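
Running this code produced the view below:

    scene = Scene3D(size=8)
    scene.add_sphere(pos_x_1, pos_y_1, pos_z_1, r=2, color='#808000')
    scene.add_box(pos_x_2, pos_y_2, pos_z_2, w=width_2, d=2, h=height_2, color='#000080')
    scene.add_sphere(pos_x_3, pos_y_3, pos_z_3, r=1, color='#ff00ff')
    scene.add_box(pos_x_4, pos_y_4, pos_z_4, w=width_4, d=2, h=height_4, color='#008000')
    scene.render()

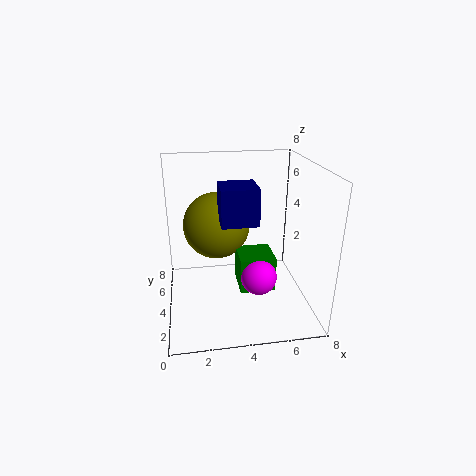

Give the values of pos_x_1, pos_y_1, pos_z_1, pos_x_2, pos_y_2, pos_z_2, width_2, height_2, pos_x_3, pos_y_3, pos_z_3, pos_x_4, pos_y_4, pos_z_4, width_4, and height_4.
pos_x_1 = 3; pos_y_1 = 6; pos_z_1 = 4; pos_x_2 = 3; pos_y_2 = 3; pos_z_2 = 5; width_2 = 2; height_2 = 2; pos_x_3 = 5; pos_y_3 = 3; pos_z_3 = 2; pos_x_4 = 4; pos_y_4 = 3; pos_z_4 = 1; width_4 = 2; height_4 = 2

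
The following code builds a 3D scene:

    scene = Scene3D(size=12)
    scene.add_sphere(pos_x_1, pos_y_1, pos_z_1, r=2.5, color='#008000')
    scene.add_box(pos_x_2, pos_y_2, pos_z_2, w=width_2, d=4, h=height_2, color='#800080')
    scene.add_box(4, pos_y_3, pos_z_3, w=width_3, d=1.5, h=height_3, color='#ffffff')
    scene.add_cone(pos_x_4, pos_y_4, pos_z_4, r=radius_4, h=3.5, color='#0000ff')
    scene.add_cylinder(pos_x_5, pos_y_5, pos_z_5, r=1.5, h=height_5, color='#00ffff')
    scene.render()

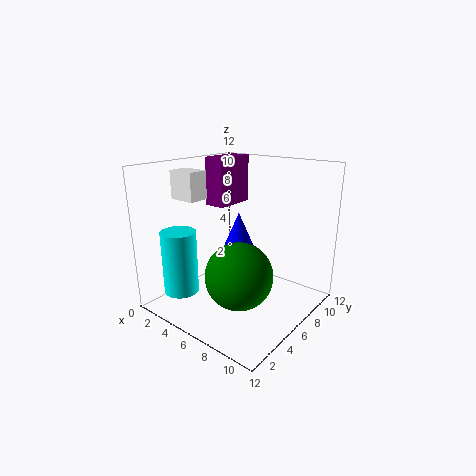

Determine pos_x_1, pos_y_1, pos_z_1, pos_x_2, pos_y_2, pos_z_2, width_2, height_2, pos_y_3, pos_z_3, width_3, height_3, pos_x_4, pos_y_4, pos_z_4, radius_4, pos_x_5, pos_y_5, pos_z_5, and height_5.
pos_x_1 = 8.5
pos_y_1 = 3
pos_z_1 = 4.5
pos_x_2 = 0.5
pos_y_2 = 8
pos_z_2 = 7.5
width_2 = 2
height_2 = 4.5
pos_y_3 = 1
pos_z_3 = 10
width_3 = 2
height_3 = 2
pos_x_4 = 2.5
pos_y_4 = 10.5
pos_z_4 = 3
radius_4 = 1.5
pos_x_5 = 2
pos_y_5 = 3
pos_z_5 = 1
height_5 = 5.5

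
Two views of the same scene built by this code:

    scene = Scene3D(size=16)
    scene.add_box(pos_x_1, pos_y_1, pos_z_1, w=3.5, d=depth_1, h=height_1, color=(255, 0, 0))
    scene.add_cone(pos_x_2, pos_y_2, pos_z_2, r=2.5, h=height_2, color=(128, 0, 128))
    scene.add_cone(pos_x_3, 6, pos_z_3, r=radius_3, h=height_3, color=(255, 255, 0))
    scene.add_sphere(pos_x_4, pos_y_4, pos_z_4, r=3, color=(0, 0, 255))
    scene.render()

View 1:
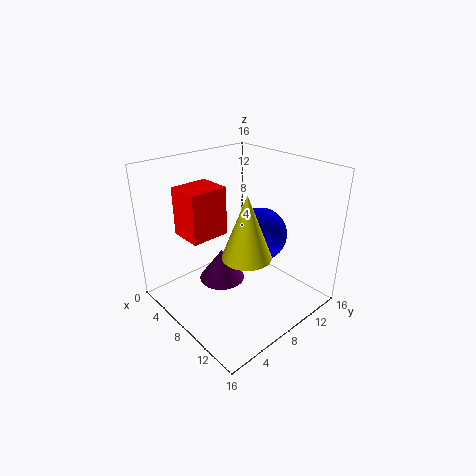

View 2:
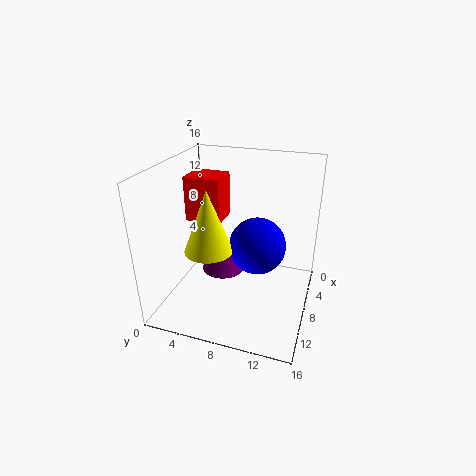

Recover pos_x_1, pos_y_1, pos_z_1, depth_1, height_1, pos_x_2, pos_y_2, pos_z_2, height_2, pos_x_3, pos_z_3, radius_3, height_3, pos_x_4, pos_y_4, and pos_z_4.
pos_x_1 = 5
pos_y_1 = 2
pos_z_1 = 9.5
depth_1 = 4
height_1 = 5
pos_x_2 = 7.5
pos_y_2 = 6
pos_z_2 = 3.5
height_2 = 3.5
pos_x_3 = 11.5
pos_z_3 = 8
radius_3 = 2.5
height_3 = 6.5
pos_x_4 = 9
pos_y_4 = 10.5
pos_z_4 = 8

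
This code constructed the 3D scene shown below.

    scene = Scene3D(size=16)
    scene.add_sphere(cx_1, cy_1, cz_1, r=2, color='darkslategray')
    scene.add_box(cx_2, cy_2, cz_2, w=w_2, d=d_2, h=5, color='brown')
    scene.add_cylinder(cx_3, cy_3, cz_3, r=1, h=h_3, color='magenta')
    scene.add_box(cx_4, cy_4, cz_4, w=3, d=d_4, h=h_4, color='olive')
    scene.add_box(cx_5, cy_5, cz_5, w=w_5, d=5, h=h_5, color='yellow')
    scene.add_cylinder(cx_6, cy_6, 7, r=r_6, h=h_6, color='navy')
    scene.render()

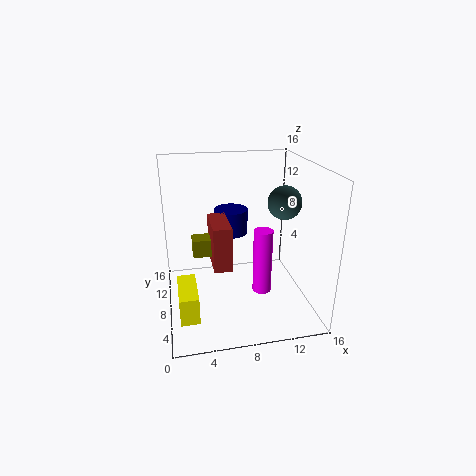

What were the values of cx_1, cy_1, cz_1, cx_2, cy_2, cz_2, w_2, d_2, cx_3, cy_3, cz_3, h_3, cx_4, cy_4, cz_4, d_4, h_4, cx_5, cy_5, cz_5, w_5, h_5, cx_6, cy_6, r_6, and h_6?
cx_1 = 14; cy_1 = 10; cz_1 = 11; cx_2 = 5; cy_2 = 6; cz_2 = 5; w_2 = 2; d_2 = 5; cx_3 = 10; cy_3 = 5; cz_3 = 3; h_3 = 7; cx_4 = 3; cy_4 = 8; cz_4 = 6; d_4 = 2; h_4 = 2; cx_5 = 1; cy_5 = 3; cz_5 = 1; w_5 = 2; h_5 = 3; cx_6 = 8; cy_6 = 12; r_6 = 2; h_6 = 3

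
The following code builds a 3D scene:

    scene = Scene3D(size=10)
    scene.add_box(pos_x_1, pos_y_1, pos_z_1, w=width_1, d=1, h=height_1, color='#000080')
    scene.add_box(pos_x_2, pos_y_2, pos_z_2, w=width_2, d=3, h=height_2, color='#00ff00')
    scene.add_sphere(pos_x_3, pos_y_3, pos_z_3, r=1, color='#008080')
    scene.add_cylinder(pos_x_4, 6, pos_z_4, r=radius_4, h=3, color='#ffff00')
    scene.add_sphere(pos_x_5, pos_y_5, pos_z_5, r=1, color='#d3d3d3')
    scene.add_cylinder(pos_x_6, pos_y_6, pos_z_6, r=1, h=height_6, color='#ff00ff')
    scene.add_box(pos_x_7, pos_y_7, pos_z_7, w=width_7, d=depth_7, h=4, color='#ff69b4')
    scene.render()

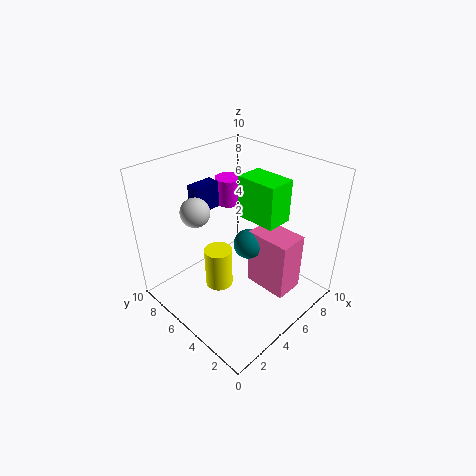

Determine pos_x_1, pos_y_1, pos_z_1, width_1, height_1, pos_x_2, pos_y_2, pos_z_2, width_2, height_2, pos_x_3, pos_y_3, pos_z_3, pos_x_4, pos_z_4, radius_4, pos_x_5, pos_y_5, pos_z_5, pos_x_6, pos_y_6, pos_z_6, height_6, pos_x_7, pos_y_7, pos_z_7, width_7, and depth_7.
pos_x_1 = 4; pos_y_1 = 8; pos_z_1 = 6; width_1 = 2; height_1 = 2; pos_x_2 = 6; pos_y_2 = 3; pos_z_2 = 6; width_2 = 2; height_2 = 3; pos_x_3 = 5; pos_y_3 = 4; pos_z_3 = 5; pos_x_4 = 4; pos_z_4 = 1; radius_4 = 1; pos_x_5 = 3; pos_y_5 = 7; pos_z_5 = 7; pos_x_6 = 7; pos_y_6 = 8; pos_z_6 = 6; height_6 = 2; pos_x_7 = 5; pos_y_7 = 1; pos_z_7 = 2; width_7 = 2; depth_7 = 3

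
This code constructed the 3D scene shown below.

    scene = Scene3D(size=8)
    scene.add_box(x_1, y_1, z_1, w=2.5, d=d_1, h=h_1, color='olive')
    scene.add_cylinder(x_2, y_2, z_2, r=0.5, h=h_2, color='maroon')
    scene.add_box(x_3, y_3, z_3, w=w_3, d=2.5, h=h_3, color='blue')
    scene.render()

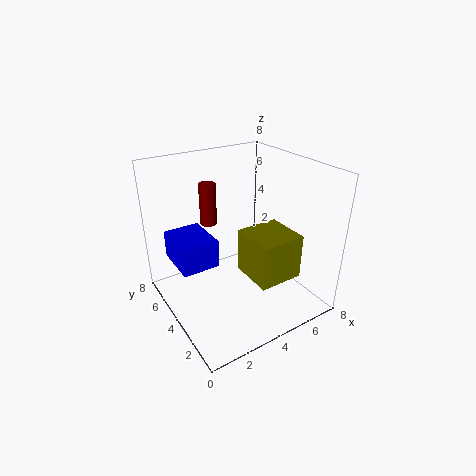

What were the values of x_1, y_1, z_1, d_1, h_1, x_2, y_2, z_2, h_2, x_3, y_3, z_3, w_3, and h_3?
x_1 = 4
y_1 = 1.5
z_1 = 2
d_1 = 2.5
h_1 = 2.5
x_2 = 3.5
y_2 = 6.5
z_2 = 4
h_2 = 2.5
x_3 = 0.5
y_3 = 3.5
z_3 = 3
w_3 = 2
h_3 = 1.5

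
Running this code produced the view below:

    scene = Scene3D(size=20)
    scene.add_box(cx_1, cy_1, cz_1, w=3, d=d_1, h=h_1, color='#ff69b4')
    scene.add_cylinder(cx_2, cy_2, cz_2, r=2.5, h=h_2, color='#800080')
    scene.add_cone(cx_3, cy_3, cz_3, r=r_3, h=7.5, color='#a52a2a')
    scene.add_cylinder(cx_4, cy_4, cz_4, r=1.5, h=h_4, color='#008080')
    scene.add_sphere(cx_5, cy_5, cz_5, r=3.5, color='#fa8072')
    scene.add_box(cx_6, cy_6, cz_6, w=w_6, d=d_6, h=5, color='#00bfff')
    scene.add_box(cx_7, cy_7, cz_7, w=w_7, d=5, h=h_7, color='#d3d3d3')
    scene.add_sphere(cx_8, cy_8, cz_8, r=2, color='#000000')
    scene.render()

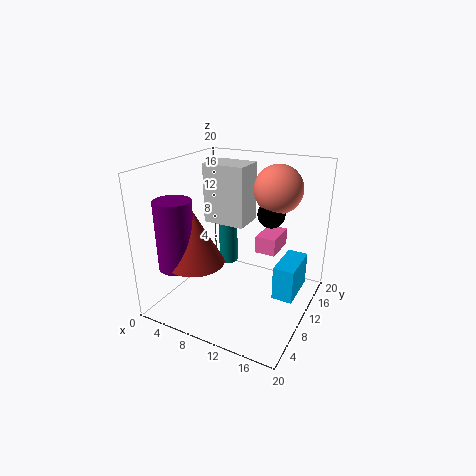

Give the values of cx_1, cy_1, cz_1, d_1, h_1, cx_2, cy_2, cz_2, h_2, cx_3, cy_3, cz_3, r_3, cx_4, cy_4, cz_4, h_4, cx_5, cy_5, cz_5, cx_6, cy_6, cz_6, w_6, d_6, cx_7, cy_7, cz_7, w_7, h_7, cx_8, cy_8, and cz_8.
cx_1 = 11.5; cy_1 = 12.5; cz_1 = 7; d_1 = 5; h_1 = 2.5; cx_2 = 3.5; cy_2 = 4.5; cz_2 = 6.5; h_2 = 9.5; cx_3 = 5.5; cy_3 = 6; cz_3 = 7; r_3 = 4; cx_4 = 5; cy_4 = 16; cz_4 = 2.5; h_4 = 9.5; cx_5 = 13.5; cy_5 = 15.5; cz_5 = 16; cx_6 = 15; cy_6 = 11; cz_6 = 1; w_6 = 3; d_6 = 6.5; cx_7 = 2.5; cy_7 = 13; cz_7 = 10; w_7 = 6.5; h_7 = 9; cx_8 = 13; cy_8 = 14.5; cz_8 = 12.5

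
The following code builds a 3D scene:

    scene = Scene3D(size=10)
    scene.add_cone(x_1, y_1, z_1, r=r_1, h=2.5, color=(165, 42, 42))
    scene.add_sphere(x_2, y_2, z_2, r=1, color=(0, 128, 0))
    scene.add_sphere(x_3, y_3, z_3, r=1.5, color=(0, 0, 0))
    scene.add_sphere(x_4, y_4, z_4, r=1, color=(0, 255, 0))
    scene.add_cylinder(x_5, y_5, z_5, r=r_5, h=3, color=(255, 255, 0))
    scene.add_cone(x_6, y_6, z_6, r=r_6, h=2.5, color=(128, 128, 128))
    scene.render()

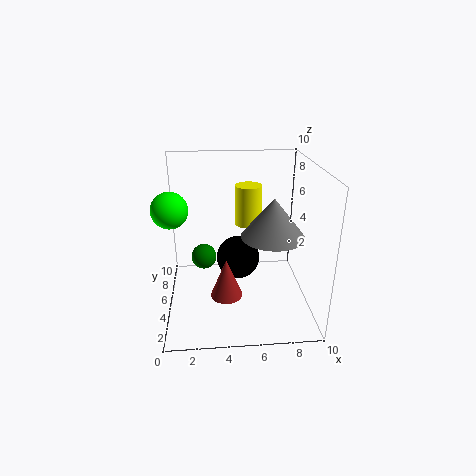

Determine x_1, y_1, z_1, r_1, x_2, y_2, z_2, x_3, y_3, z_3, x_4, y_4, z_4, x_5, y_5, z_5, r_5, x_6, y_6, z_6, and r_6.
x_1 = 4, y_1 = 2, z_1 = 2.5, r_1 = 1, x_2 = 2.5, y_2 = 8, z_2 = 2, x_3 = 5, y_3 = 5, z_3 = 3.5, x_4 = 1, y_4 = 1.5, z_4 = 8.5, x_5 = 6, y_5 = 7.5, z_5 = 5, r_5 = 1, x_6 = 7, y_6 = 3, z_6 = 6, r_6 = 2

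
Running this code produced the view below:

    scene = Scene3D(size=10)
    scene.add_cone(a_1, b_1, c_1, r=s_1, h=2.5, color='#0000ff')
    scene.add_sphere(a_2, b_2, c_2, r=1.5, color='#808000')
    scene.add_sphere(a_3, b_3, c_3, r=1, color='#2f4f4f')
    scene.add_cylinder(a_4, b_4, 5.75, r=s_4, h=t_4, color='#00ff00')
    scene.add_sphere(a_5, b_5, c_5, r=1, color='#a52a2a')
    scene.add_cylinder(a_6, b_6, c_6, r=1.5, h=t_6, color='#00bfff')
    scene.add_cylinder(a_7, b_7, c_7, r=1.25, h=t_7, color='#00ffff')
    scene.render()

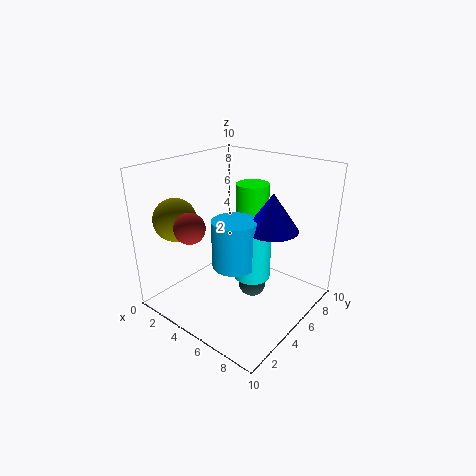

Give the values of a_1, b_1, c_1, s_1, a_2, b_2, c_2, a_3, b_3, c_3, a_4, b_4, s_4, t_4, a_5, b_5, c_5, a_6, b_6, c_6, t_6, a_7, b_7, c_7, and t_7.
a_1 = 7.25
b_1 = 5.75
c_1 = 6
s_1 = 1.75
a_2 = 1.5
b_2 = 2.5
c_2 = 6.25
a_3 = 5.75
b_3 = 5.75
c_3 = 1.25
a_4 = 4
b_4 = 8
s_4 = 1.25
t_4 = 2.25
a_5 = 3.75
b_5 = 1.75
c_5 = 6.5
a_6 = 5.5
b_6 = 4
c_6 = 3.5
t_6 = 3.25
a_7 = 6.25
b_7 = 5
c_7 = 2.5
t_7 = 3.5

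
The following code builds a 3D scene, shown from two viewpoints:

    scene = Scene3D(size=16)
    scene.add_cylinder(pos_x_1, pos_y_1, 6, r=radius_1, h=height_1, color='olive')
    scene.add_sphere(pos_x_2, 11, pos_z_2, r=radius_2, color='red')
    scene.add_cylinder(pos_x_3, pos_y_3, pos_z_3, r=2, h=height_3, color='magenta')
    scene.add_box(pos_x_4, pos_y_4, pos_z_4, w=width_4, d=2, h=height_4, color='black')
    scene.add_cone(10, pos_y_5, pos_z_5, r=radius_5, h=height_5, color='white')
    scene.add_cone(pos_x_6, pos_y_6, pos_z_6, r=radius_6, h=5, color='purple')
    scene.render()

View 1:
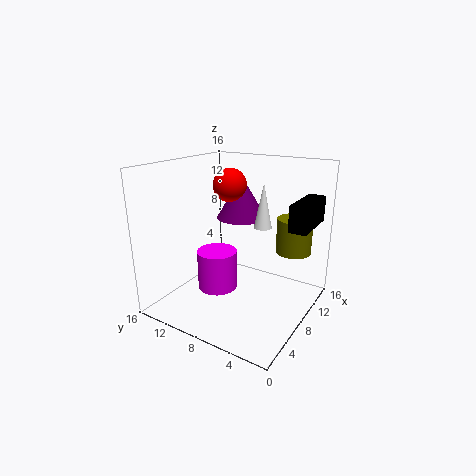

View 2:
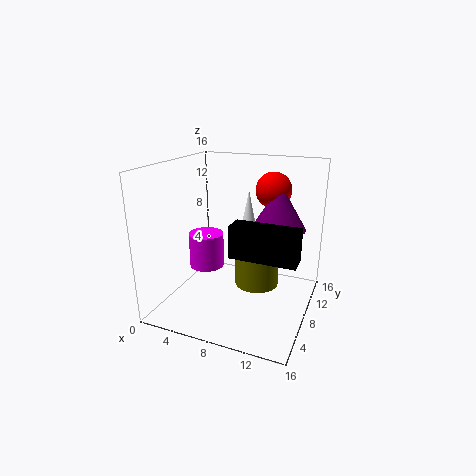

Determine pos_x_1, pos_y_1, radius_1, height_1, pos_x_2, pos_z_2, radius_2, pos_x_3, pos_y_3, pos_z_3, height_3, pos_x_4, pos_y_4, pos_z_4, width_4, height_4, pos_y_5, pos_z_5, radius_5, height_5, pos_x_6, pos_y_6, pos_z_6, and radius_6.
pos_x_1 = 12; pos_y_1 = 3; radius_1 = 2; height_1 = 4; pos_x_2 = 11; pos_z_2 = 13; radius_2 = 2; pos_x_3 = 4; pos_y_3 = 8; pos_z_3 = 4; height_3 = 4; pos_x_4 = 10; pos_y_4 = 1; pos_z_4 = 9; width_4 = 6; height_4 = 3; pos_y_5 = 6; pos_z_5 = 9; radius_5 = 1; height_5 = 5; pos_x_6 = 12; pos_y_6 = 10; pos_z_6 = 9; radius_6 = 3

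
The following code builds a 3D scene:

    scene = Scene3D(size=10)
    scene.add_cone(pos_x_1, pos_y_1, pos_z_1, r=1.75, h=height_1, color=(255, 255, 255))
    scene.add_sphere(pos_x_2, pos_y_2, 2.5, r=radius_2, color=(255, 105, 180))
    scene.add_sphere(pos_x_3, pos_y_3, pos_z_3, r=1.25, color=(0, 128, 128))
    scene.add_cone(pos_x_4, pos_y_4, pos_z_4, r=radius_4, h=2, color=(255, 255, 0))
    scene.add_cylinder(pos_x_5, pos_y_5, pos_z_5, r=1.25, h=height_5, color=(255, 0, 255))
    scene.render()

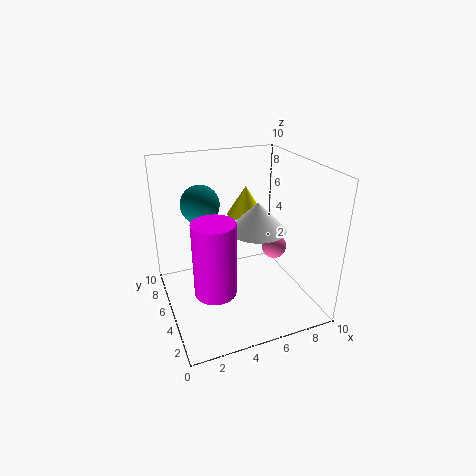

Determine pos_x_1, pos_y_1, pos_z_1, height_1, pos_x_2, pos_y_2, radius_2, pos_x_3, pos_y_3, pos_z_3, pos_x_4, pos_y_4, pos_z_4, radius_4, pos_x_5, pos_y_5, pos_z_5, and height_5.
pos_x_1 = 5.25, pos_y_1 = 2.5, pos_z_1 = 6.75, height_1 = 1.75, pos_x_2 = 9, pos_y_2 = 7, radius_2 = 1, pos_x_3 = 2.5, pos_y_3 = 5.25, pos_z_3 = 7.75, pos_x_4 = 5.75, pos_y_4 = 5.5, pos_z_4 = 6.5, radius_4 = 1.25, pos_x_5 = 2.25, pos_y_5 = 1.75, pos_z_5 = 3.5, height_5 = 4.5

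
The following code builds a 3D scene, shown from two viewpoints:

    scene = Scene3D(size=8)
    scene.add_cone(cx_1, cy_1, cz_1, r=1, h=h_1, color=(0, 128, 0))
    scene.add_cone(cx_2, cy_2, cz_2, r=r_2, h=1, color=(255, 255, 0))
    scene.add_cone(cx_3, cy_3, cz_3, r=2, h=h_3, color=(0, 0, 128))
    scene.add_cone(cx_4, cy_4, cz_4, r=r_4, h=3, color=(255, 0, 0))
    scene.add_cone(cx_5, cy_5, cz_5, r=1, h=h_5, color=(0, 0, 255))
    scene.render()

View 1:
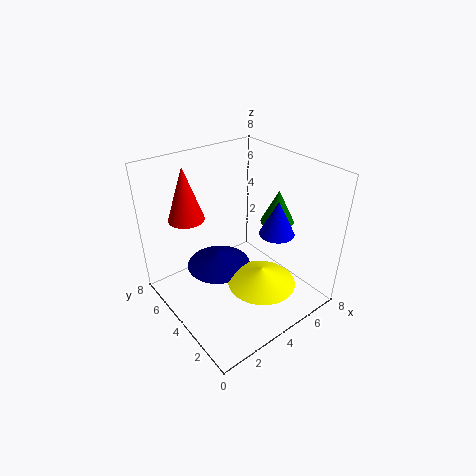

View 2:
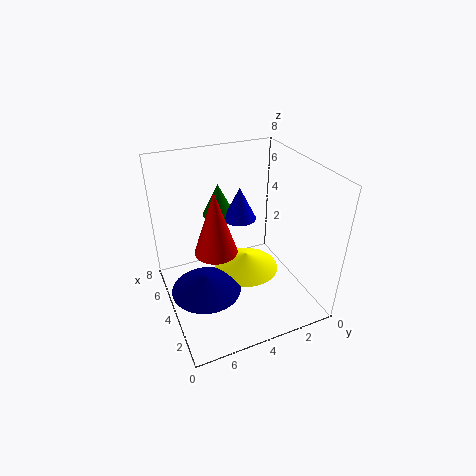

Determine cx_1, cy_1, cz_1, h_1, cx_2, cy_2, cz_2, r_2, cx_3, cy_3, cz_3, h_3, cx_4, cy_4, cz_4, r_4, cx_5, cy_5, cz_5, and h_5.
cx_1 = 7; cy_1 = 4; cz_1 = 4; h_1 = 2; cx_2 = 5; cy_2 = 3; cz_2 = 1; r_2 = 2; cx_3 = 4; cy_3 = 6; cz_3 = 1; h_3 = 1; cx_4 = 2; cy_4 = 6; cz_4 = 5; r_4 = 1; cx_5 = 6; cy_5 = 3; cz_5 = 4; h_5 = 2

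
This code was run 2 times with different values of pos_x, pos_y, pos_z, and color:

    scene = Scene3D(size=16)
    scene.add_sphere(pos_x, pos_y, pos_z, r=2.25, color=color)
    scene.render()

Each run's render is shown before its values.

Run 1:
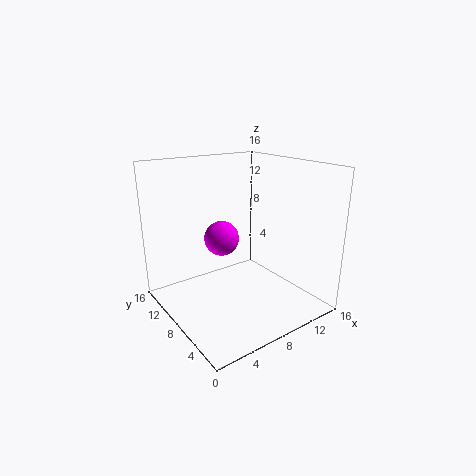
pos_x = 9.5; pos_y = 13.75; pos_z = 5.75; color = 'magenta'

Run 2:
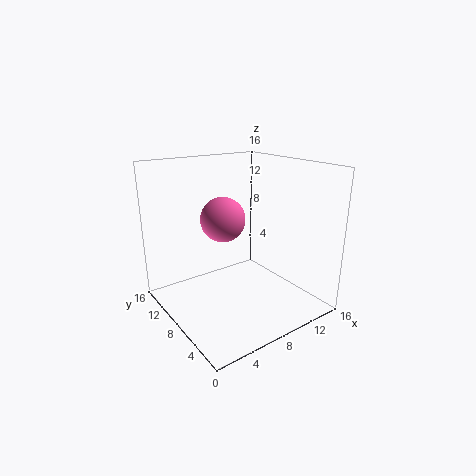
pos_x = 5.25; pos_y = 6.75; pos_z = 11; color = 'hotpink'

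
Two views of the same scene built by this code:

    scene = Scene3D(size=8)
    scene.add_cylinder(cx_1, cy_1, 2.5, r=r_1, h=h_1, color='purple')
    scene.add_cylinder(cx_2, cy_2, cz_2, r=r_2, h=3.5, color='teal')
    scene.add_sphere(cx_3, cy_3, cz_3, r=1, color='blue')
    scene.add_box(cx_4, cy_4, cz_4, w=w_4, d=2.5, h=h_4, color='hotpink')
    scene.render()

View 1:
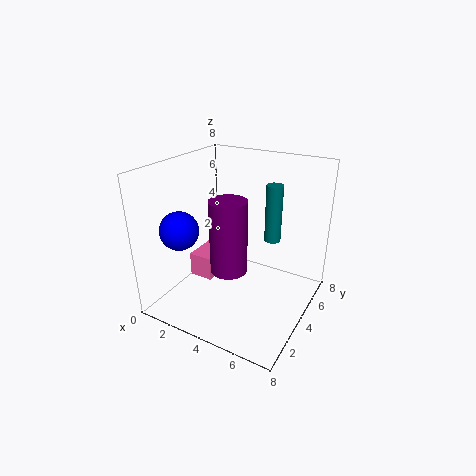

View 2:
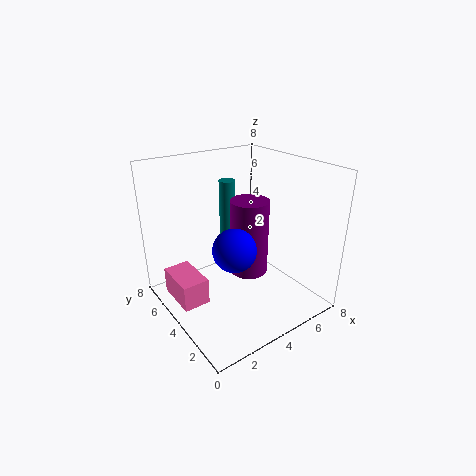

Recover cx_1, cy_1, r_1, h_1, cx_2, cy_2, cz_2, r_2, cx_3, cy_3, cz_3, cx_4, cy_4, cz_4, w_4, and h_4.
cx_1 = 4, cy_1 = 3, r_1 = 1, h_1 = 4, cx_2 = 5, cy_2 = 6.5, cz_2 = 3, r_2 = 0.5, cx_3 = 2, cy_3 = 1.5, cz_3 = 5, cx_4 = 0.5, cy_4 = 4, cz_4 = 0.5, w_4 = 1.5, h_4 = 1.5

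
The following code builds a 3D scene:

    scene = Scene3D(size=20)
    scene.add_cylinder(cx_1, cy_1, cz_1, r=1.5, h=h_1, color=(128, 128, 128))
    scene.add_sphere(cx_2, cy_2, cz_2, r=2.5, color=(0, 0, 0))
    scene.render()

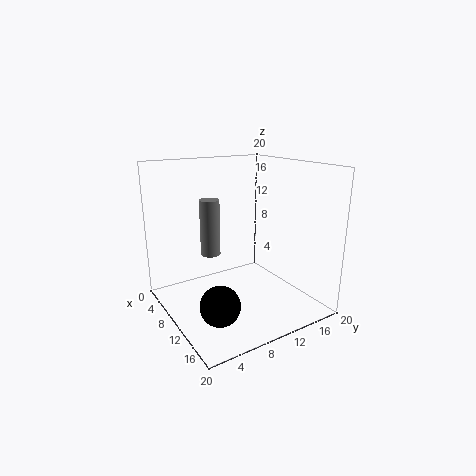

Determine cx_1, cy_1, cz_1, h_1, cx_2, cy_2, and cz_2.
cx_1 = 4.5
cy_1 = 8.5
cz_1 = 6
h_1 = 8.5
cx_2 = 15.5
cy_2 = 4
cz_2 = 4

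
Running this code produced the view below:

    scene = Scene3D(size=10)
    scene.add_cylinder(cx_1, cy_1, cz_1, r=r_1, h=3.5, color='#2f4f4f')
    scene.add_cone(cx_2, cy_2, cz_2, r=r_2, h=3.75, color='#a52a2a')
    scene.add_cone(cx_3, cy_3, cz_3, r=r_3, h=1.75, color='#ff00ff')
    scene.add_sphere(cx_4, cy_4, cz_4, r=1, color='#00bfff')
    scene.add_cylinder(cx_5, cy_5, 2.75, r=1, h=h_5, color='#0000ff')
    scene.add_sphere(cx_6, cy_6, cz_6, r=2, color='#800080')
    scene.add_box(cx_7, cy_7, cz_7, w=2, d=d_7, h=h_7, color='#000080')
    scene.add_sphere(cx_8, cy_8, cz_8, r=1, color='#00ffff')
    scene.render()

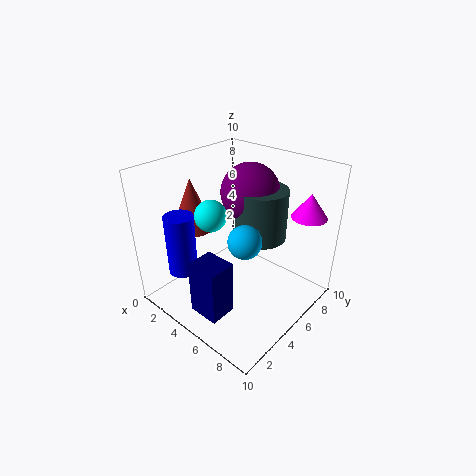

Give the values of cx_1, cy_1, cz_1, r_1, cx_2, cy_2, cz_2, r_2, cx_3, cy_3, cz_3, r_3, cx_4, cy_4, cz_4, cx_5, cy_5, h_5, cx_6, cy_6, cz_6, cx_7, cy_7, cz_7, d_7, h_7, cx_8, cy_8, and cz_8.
cx_1 = 6
cy_1 = 6.25
cz_1 = 5
r_1 = 1.75
cx_2 = 1.5
cy_2 = 4
cz_2 = 5
r_2 = 1.5
cx_3 = 8.25
cy_3 = 8.75
cz_3 = 6.25
r_3 = 1.25
cx_4 = 7.5
cy_4 = 2.75
cz_4 = 6.75
cx_5 = 2.5
cy_5 = 2
h_5 = 4.25
cx_6 = 5
cy_6 = 6.25
cz_6 = 8
cx_7 = 5.25
cy_7 = 0.25
cz_7 = 2
d_7 = 1.75
h_7 = 3.5
cx_8 = 4.75
cy_8 = 2.75
cz_8 = 7.5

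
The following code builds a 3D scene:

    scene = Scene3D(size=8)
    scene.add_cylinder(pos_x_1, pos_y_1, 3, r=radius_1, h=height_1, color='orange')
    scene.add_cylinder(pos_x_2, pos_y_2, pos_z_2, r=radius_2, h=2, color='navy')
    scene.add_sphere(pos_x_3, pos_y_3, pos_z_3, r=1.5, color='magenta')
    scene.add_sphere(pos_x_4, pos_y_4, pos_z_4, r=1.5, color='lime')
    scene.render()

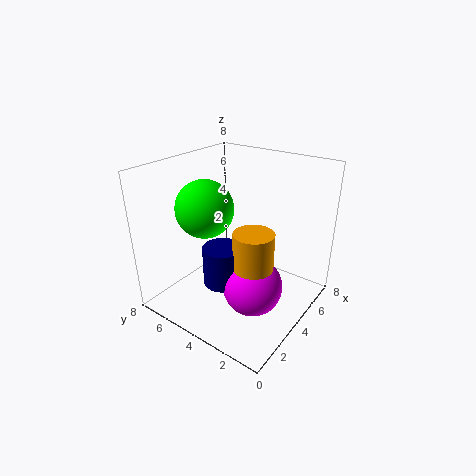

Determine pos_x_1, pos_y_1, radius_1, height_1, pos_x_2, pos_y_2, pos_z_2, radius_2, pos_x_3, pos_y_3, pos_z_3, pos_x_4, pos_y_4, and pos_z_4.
pos_x_1 = 2.5, pos_y_1 = 2, radius_1 = 1, height_1 = 2.5, pos_x_2 = 2, pos_y_2 = 3.5, pos_z_2 = 2.5, radius_2 = 1, pos_x_3 = 2.5, pos_y_3 = 2, pos_z_3 = 2.5, pos_x_4 = 2.5, pos_y_4 = 5, pos_z_4 = 6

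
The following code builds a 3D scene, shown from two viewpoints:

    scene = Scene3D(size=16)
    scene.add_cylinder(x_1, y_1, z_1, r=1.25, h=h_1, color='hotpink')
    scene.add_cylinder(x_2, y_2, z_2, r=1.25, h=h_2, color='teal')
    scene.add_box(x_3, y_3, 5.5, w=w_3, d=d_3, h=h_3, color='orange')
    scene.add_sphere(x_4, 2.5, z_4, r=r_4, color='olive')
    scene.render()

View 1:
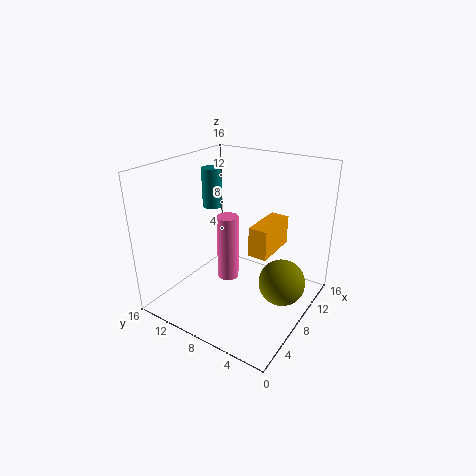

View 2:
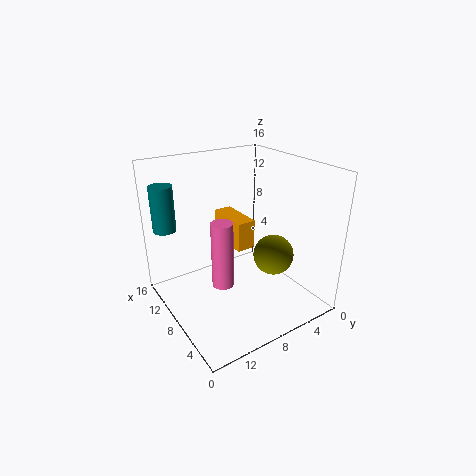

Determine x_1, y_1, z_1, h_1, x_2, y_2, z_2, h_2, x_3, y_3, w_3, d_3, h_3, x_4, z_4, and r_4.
x_1 = 8.5
y_1 = 9.75
z_1 = 2.25
h_1 = 7.75
x_2 = 12.25
y_2 = 14.75
z_2 = 9
h_2 = 5
x_3 = 9
y_3 = 5
w_3 = 5.5
d_3 = 2.25
h_3 = 3.5
x_4 = 8.25
z_4 = 4
r_4 = 2.5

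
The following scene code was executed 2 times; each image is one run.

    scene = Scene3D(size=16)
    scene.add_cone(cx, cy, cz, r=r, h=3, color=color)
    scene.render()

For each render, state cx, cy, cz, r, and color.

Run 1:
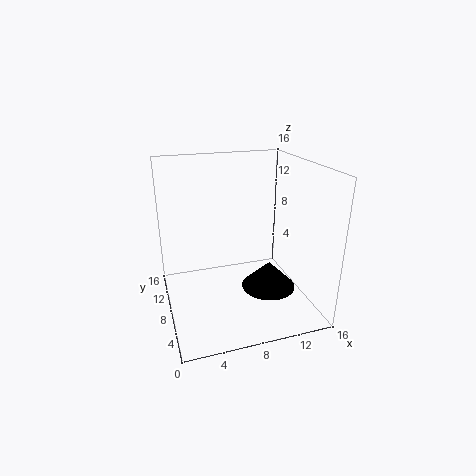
cx = 11, cy = 6, cz = 2.5, r = 3, color = 'black'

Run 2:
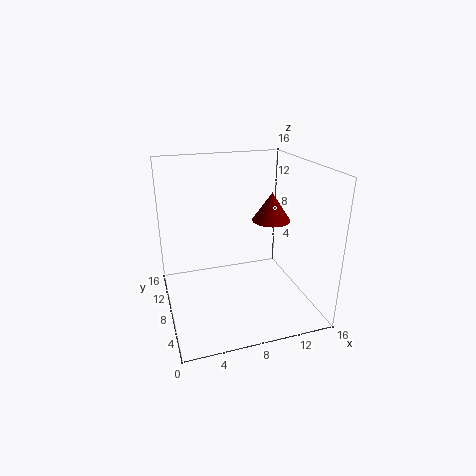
cx = 11, cy = 6, cz = 10.5, r = 2, color = 'maroon'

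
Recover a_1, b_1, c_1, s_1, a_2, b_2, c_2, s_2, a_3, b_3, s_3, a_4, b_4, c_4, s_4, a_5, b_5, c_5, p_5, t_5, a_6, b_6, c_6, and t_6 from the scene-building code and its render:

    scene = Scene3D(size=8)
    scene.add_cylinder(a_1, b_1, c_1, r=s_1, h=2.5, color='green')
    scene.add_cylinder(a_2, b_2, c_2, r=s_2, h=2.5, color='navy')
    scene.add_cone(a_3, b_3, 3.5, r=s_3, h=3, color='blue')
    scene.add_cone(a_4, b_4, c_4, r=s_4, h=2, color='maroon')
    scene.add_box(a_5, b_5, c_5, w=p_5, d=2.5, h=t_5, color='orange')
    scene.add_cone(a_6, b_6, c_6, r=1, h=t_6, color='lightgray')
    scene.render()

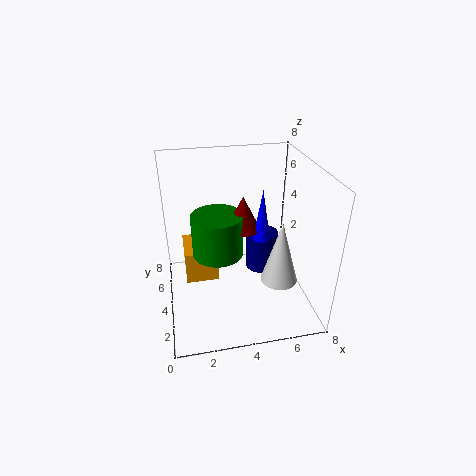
a_1 = 3
b_1 = 5
c_1 = 2.5
s_1 = 1.5
a_2 = 6
b_2 = 6
c_2 = 0.5
s_2 = 1
a_3 = 5.5
b_3 = 4.5
s_3 = 0.5
a_4 = 4.5
b_4 = 5
c_4 = 4
s_4 = 1
a_5 = 1
b_5 = 5
c_5 = 0.5
p_5 = 2
t_5 = 2
a_6 = 6
b_6 = 2.5
c_6 = 2
t_6 = 3.5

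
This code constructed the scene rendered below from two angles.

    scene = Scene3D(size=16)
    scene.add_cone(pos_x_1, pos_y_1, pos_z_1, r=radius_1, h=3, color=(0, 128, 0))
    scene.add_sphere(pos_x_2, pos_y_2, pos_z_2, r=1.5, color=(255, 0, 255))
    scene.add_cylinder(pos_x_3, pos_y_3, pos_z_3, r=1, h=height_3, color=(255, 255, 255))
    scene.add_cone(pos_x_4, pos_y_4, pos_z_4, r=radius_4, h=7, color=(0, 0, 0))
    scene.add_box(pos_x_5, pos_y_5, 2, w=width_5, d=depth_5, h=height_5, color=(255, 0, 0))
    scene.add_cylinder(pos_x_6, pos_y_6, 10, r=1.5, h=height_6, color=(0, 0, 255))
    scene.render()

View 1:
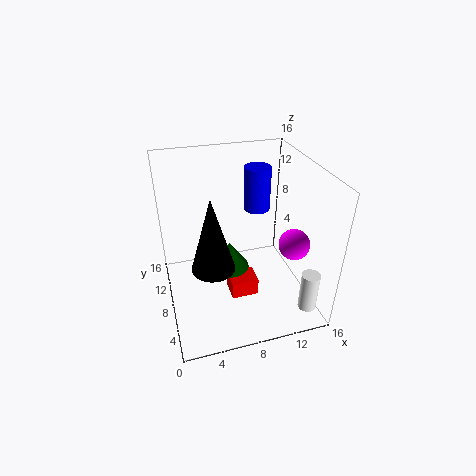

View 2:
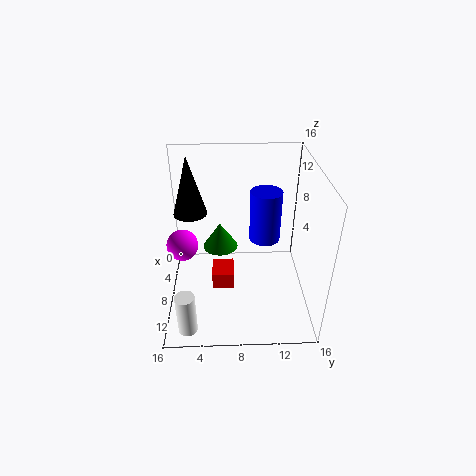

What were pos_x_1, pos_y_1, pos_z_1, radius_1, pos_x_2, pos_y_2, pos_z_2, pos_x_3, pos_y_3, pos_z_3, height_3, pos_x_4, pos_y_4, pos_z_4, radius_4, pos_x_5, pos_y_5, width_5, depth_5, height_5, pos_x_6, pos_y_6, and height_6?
pos_x_1 = 6.5
pos_y_1 = 6
pos_z_1 = 6
radius_1 = 2
pos_x_2 = 12
pos_y_2 = 2.5
pos_z_2 = 10
pos_x_3 = 14.5
pos_y_3 = 2.5
pos_z_3 = 1
height_3 = 4.5
pos_x_4 = 4
pos_y_4 = 2.5
pos_z_4 = 9
radius_4 = 2
pos_x_5 = 6.5
pos_y_5 = 5
width_5 = 3
depth_5 = 2.5
height_5 = 2
pos_x_6 = 11
pos_y_6 = 10.5
height_6 = 5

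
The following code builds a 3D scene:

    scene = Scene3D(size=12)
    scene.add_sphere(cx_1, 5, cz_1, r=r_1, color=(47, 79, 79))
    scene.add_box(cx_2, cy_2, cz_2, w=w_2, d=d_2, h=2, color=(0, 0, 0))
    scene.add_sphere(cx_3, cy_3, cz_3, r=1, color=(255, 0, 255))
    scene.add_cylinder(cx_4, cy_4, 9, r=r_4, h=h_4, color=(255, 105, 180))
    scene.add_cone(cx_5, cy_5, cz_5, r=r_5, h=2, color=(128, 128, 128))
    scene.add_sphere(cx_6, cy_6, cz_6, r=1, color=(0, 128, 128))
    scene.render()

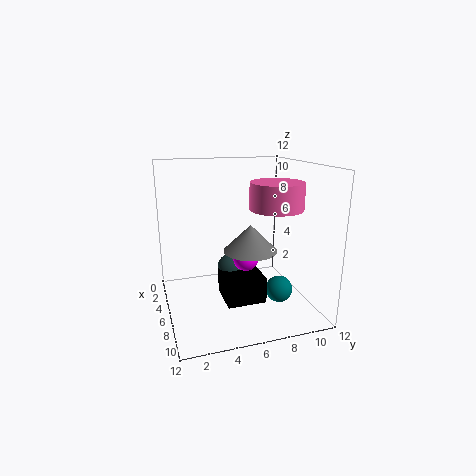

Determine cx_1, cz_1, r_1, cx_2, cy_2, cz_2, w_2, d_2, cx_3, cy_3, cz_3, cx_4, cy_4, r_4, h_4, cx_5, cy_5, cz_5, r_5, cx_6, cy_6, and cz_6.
cx_1 = 7
cz_1 = 4
r_1 = 1
cx_2 = 7
cy_2 = 4
cz_2 = 2
w_2 = 3
d_2 = 3
cx_3 = 8
cy_3 = 6
cz_3 = 5
cx_4 = 9
cy_4 = 8
r_4 = 2
h_4 = 2
cx_5 = 9
cy_5 = 6
cz_5 = 6
r_5 = 2
cx_6 = 10
cy_6 = 8
cz_6 = 3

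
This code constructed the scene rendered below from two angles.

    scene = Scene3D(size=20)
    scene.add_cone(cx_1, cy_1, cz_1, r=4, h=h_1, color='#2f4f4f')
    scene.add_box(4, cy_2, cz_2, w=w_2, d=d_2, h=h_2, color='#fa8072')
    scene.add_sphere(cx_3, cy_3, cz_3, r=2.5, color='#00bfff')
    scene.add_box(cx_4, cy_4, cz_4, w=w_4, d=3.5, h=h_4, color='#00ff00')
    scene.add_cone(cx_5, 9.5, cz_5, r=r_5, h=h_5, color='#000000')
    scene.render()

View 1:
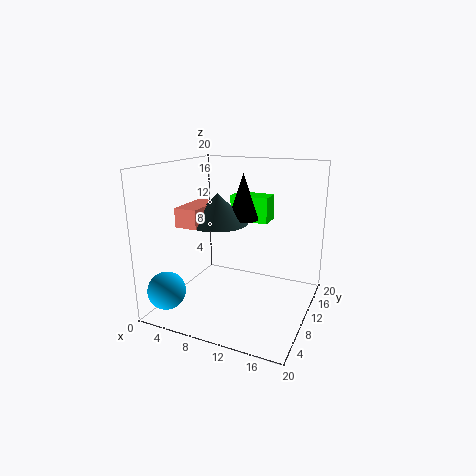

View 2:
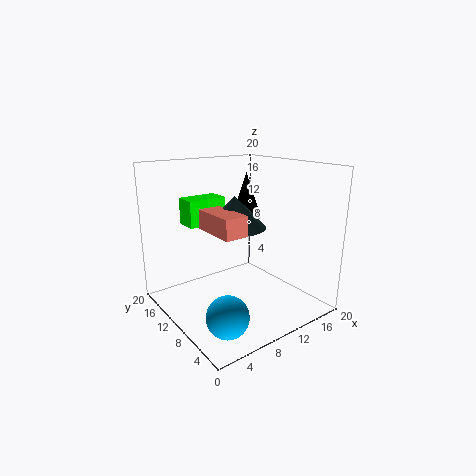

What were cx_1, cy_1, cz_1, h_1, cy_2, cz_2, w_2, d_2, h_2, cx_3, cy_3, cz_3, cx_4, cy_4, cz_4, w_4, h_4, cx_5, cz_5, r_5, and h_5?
cx_1 = 8; cy_1 = 8; cz_1 = 12.5; h_1 = 4; cy_2 = 4; cz_2 = 12.5; w_2 = 3; d_2 = 6; h_2 = 2.5; cx_3 = 3; cy_3 = 2.5; cz_3 = 4; cx_4 = 6; cy_4 = 16; cz_4 = 10.5; w_4 = 6; h_4 = 4; cx_5 = 11; cz_5 = 13; r_5 = 2; h_5 = 6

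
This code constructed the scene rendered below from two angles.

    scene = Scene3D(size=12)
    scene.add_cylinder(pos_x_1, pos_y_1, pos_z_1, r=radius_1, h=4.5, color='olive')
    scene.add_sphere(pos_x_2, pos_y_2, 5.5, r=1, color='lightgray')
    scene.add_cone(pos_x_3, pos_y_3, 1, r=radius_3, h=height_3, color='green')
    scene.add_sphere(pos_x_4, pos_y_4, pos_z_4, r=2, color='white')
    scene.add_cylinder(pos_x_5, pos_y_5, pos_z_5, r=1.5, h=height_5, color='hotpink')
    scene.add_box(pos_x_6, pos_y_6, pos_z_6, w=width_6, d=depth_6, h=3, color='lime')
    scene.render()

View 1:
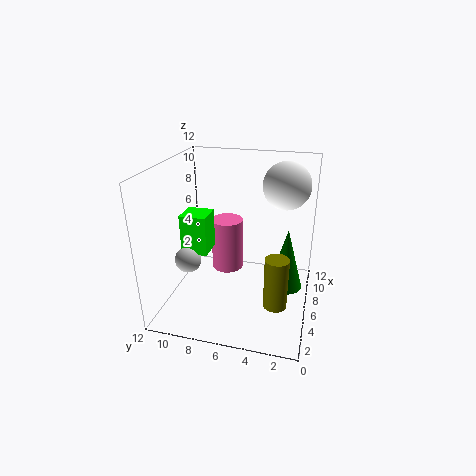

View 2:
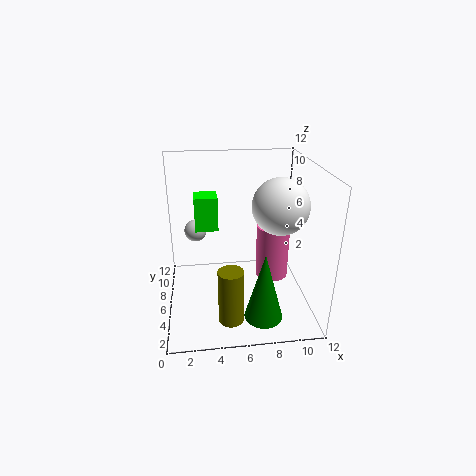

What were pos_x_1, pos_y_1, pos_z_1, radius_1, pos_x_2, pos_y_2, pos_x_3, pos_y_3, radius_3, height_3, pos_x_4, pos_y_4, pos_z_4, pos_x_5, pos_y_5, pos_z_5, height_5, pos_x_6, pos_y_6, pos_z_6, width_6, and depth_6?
pos_x_1 = 5; pos_y_1 = 2.5; pos_z_1 = 0.5; radius_1 = 1; pos_x_2 = 2.5; pos_y_2 = 9; pos_x_3 = 7.5; pos_y_3 = 2; radius_3 = 1.5; height_3 = 5.5; pos_x_4 = 8.5; pos_y_4 = 2.5; pos_z_4 = 10; pos_x_5 = 9.5; pos_y_5 = 8; pos_z_5 = 1; height_5 = 5; pos_x_6 = 2.5; pos_y_6 = 7.5; pos_z_6 = 6; width_6 = 2; depth_6 = 2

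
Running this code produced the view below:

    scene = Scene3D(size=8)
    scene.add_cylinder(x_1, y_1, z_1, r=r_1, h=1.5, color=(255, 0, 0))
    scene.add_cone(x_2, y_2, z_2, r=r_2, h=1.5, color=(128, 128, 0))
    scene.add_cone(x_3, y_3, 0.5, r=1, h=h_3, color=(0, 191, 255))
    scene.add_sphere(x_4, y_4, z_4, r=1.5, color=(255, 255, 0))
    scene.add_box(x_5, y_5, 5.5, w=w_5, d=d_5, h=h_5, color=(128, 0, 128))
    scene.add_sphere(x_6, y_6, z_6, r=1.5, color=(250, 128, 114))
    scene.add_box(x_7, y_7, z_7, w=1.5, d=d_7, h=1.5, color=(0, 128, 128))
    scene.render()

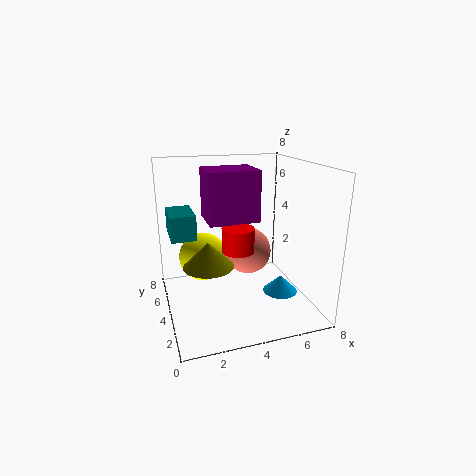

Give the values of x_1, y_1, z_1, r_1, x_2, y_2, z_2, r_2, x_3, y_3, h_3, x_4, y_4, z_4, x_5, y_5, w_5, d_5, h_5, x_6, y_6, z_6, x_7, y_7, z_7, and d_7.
x_1 = 4.5; y_1 = 5.5; z_1 = 2.5; r_1 = 1; x_2 = 2.5; y_2 = 5; z_2 = 2; r_2 = 1.5; x_3 = 6.5; y_3 = 3.5; h_3 = 1; x_4 = 2.5; y_4 = 6.5; z_4 = 2; x_5 = 2; y_5 = 2; w_5 = 2.5; d_5 = 2; h_5 = 2.5; x_6 = 5.5; y_6 = 6.5; z_6 = 2; x_7 = 0.5; y_7 = 5.5; z_7 = 3.5; d_7 = 2.5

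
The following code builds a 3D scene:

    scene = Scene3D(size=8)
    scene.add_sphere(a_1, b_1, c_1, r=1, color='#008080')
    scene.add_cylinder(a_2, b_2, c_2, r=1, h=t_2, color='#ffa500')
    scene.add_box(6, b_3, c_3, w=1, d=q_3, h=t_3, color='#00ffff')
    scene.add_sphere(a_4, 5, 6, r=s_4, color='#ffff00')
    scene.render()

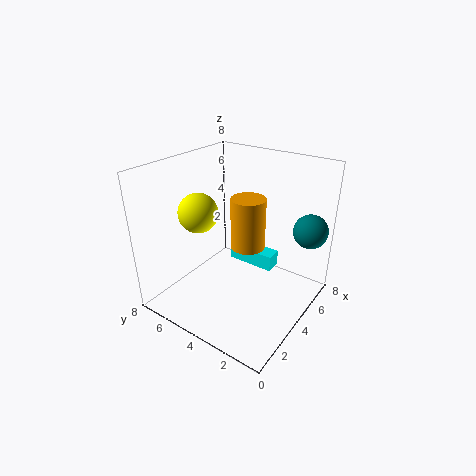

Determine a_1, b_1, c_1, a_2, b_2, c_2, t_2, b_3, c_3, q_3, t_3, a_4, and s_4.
a_1 = 7
b_1 = 1
c_1 = 4
a_2 = 5
b_2 = 4
c_2 = 3
t_2 = 3
b_3 = 3
c_3 = 1
q_3 = 3
t_3 = 1
a_4 = 2
s_4 = 1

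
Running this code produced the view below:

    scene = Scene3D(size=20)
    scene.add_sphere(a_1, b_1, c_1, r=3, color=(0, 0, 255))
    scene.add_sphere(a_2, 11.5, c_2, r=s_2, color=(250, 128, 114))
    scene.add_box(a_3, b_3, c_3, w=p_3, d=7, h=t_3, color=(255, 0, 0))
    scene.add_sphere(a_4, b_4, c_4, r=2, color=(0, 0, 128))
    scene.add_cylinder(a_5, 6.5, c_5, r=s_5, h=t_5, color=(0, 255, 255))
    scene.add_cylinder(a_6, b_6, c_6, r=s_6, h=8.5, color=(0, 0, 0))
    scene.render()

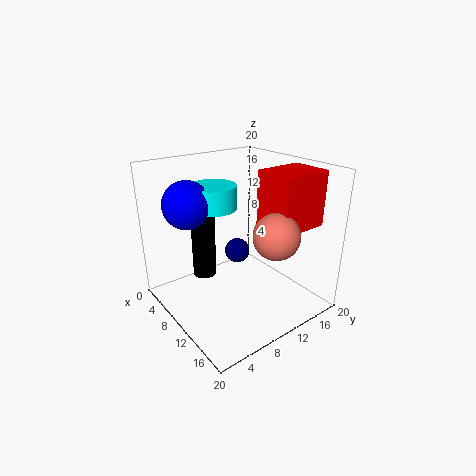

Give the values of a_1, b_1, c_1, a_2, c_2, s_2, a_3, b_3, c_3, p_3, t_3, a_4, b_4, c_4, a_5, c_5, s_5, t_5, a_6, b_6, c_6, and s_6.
a_1 = 9, b_1 = 3, c_1 = 16, a_2 = 16, c_2 = 12, s_2 = 3, a_3 = 11.5, b_3 = 12, c_3 = 12, p_3 = 5.5, t_3 = 7.5, a_4 = 4.5, b_4 = 14, c_4 = 4.5, a_5 = 9.5, c_5 = 15, s_5 = 3, t_5 = 3, a_6 = 10, b_6 = 4.5, c_6 = 6.5, s_6 = 1.5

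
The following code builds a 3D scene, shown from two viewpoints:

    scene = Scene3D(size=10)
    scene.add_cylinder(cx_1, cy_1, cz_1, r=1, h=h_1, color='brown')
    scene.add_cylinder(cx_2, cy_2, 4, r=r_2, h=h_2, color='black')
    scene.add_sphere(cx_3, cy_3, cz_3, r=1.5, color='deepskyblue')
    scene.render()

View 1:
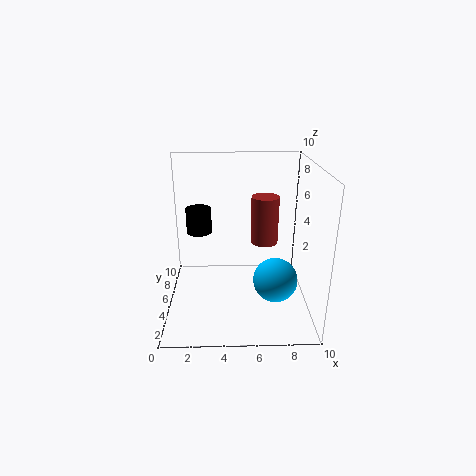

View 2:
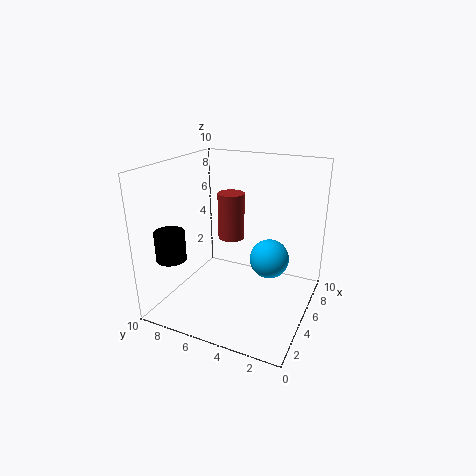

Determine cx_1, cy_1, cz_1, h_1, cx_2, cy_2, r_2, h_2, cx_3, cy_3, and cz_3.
cx_1 = 7
cy_1 = 6.5
cz_1 = 4
h_1 = 3.5
cx_2 = 2
cy_2 = 8.5
r_2 = 1
h_2 = 2
cx_3 = 7.5
cy_3 = 3.5
cz_3 = 2.5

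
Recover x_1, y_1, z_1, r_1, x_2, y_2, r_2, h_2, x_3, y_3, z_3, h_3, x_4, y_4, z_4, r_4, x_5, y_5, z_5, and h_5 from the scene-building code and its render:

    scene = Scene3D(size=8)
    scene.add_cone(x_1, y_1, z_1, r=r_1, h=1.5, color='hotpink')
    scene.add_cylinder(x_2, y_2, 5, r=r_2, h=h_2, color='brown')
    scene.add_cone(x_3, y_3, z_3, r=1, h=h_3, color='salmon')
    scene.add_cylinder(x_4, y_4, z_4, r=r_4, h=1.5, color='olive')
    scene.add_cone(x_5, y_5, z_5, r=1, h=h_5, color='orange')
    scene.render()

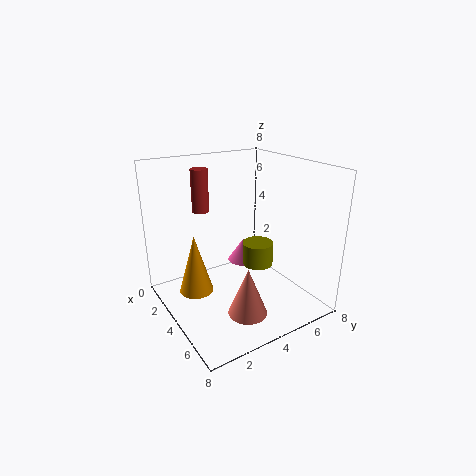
x_1 = 1.5
y_1 = 6
z_1 = 1
r_1 = 1
x_2 = 1.5
y_2 = 3
r_2 = 0.5
h_2 = 2.5
x_3 = 6.5
y_3 = 3
z_3 = 1
h_3 = 2.5
x_4 = 2.5
y_4 = 6.5
z_4 = 1
r_4 = 1
x_5 = 2.5
y_5 = 2
z_5 = 0.5
h_5 = 3.5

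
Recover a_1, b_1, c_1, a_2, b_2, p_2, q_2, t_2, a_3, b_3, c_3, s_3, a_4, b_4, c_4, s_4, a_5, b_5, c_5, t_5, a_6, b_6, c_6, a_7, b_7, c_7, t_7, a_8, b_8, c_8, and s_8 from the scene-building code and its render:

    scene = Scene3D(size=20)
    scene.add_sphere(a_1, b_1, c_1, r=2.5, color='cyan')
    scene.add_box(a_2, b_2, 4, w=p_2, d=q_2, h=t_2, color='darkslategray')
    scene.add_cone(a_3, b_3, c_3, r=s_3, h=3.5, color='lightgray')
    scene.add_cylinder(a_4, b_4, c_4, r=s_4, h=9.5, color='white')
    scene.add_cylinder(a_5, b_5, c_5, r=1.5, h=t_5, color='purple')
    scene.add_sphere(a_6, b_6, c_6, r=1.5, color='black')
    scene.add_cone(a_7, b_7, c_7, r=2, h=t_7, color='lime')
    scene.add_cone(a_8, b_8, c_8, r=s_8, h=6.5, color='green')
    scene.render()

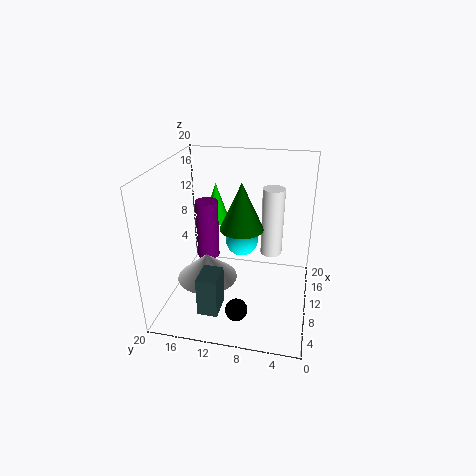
a_1 = 15; b_1 = 10.5; c_1 = 7; a_2 = 0.5; b_2 = 10.5; p_2 = 3.5; q_2 = 2.5; t_2 = 5; a_3 = 6.5; b_3 = 13.5; c_3 = 5.5; s_3 = 4; a_4 = 11.5; b_4 = 5.5; c_4 = 7.5; s_4 = 1.5; a_5 = 9; b_5 = 14; c_5 = 7.5; t_5 = 8; a_6 = 4.5; b_6 = 9; c_6 = 2; a_7 = 15; b_7 = 14.5; c_7 = 10; t_7 = 6; a_8 = 10; b_8 = 9.5; c_8 = 11.5; s_8 = 3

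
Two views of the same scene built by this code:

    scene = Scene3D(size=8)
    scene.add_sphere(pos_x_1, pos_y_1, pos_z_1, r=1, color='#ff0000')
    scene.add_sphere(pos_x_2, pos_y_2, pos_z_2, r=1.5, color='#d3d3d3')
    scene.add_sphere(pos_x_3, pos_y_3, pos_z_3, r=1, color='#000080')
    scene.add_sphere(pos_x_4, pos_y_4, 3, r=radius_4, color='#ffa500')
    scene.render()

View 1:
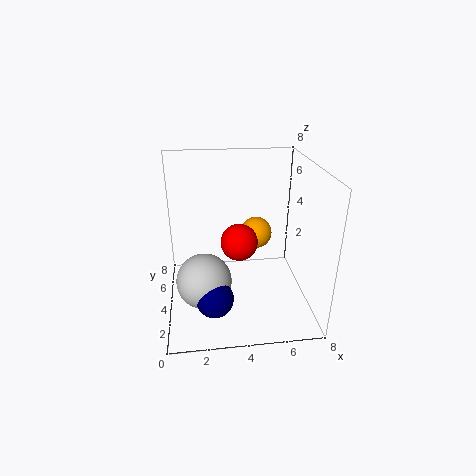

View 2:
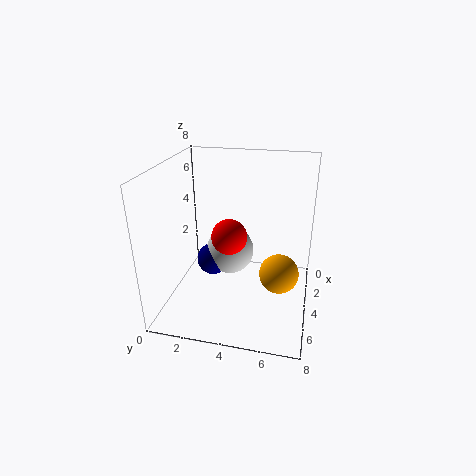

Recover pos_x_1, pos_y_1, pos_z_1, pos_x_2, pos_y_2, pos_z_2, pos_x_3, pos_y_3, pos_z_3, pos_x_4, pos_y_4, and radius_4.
pos_x_1 = 4; pos_y_1 = 3.5; pos_z_1 = 4; pos_x_2 = 2; pos_y_2 = 3; pos_z_2 = 2; pos_x_3 = 2.5; pos_y_3 = 2; pos_z_3 = 1.5; pos_x_4 = 5.5; pos_y_4 = 6.5; radius_4 = 1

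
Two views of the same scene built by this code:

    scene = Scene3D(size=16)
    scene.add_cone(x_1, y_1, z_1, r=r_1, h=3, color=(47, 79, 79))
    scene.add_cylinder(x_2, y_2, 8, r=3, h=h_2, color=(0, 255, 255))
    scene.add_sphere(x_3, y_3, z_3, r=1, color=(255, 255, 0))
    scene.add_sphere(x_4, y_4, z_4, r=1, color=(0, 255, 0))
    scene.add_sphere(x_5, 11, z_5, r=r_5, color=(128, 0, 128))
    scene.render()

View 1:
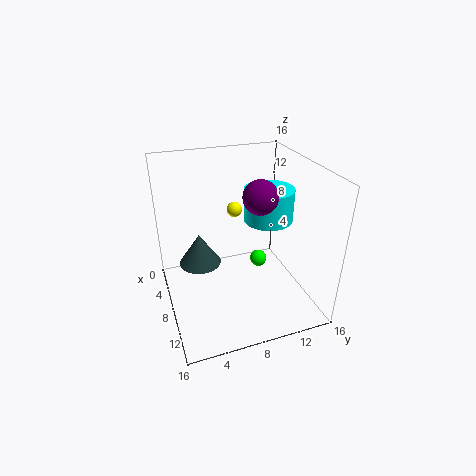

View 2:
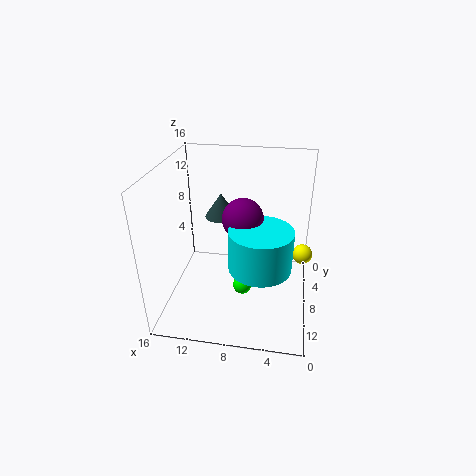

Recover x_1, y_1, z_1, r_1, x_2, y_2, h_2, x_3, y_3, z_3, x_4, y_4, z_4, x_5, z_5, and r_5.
x_1 = 11
y_1 = 3
z_1 = 8
r_1 = 2
x_2 = 5
y_2 = 13
h_2 = 4
x_3 = 1
y_3 = 10
z_3 = 8
x_4 = 7
y_4 = 11
z_4 = 4
x_5 = 7
z_5 = 12
r_5 = 2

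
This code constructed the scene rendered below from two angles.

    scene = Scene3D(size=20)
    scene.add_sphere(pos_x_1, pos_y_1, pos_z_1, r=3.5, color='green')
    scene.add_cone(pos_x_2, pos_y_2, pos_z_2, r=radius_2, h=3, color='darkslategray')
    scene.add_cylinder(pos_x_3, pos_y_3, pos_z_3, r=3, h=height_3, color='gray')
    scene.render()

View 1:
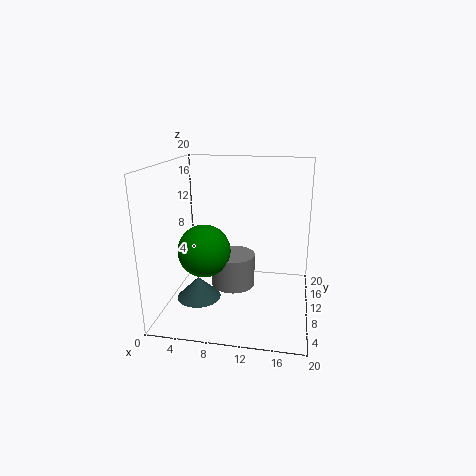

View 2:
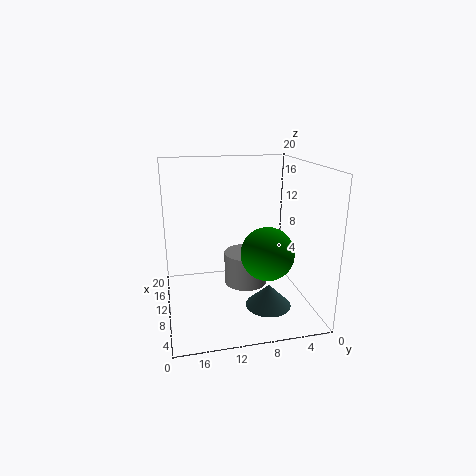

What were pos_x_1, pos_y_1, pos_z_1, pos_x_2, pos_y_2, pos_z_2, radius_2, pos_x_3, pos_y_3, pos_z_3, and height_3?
pos_x_1 = 6, pos_y_1 = 7, pos_z_1 = 9, pos_x_2 = 5, pos_y_2 = 7, pos_z_2 = 2, radius_2 = 3, pos_x_3 = 9.5, pos_y_3 = 9, pos_z_3 = 3.5, height_3 = 4.5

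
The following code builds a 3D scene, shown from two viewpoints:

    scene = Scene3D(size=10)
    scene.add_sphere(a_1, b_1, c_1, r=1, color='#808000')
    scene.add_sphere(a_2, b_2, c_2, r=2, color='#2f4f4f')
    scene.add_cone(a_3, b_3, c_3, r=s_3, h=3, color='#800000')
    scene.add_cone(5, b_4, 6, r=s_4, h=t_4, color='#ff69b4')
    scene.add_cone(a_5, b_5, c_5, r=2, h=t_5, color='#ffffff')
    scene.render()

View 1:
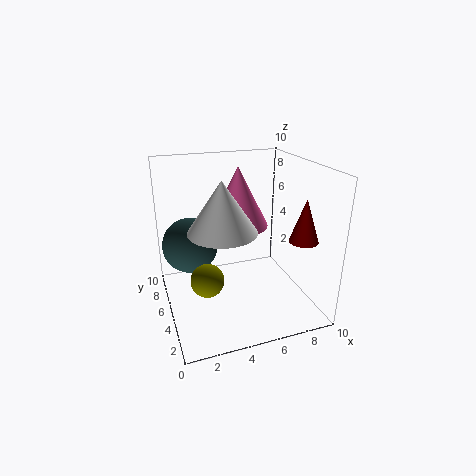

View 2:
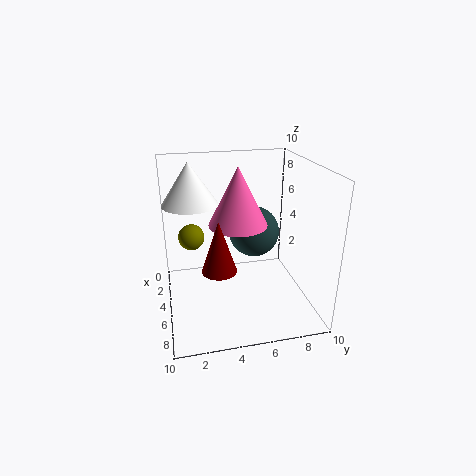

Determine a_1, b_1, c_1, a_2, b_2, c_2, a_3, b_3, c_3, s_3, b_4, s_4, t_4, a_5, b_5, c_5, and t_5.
a_1 = 2, b_1 = 2, c_1 = 4, a_2 = 2, b_2 = 7, c_2 = 4, a_3 = 9, b_3 = 3, c_3 = 5, s_3 = 1, b_4 = 5, s_4 = 2, t_4 = 4, a_5 = 3, b_5 = 2, c_5 = 7, t_5 = 3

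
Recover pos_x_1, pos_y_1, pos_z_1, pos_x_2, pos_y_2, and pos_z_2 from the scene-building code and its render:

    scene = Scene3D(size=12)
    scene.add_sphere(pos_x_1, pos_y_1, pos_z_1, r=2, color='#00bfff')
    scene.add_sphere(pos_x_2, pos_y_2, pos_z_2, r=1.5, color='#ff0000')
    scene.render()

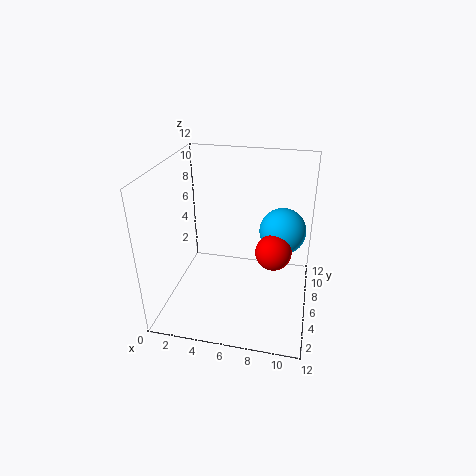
pos_x_1 = 9.5; pos_y_1 = 8; pos_z_1 = 6; pos_x_2 = 9; pos_y_2 = 6; pos_z_2 = 5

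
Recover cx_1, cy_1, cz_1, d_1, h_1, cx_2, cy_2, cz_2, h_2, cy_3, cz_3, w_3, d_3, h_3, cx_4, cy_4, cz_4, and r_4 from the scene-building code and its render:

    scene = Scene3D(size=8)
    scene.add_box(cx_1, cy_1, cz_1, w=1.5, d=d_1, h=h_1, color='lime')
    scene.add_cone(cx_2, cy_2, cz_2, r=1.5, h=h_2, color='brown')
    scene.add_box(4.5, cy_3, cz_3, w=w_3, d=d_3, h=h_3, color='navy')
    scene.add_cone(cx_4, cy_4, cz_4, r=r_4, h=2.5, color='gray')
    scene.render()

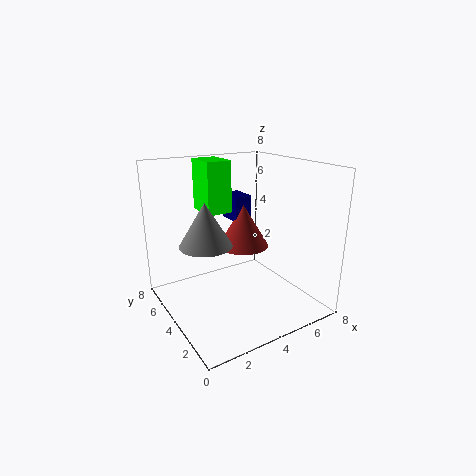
cx_1 = 3
cy_1 = 5.5
cz_1 = 5
d_1 = 2
h_1 = 3
cx_2 = 5
cy_2 = 5
cz_2 = 3
h_2 = 2.5
cy_3 = 5
cz_3 = 4.5
w_3 = 1
d_3 = 1.5
h_3 = 1.5
cx_4 = 2.5
cy_4 = 5
cz_4 = 3.5
r_4 = 1.5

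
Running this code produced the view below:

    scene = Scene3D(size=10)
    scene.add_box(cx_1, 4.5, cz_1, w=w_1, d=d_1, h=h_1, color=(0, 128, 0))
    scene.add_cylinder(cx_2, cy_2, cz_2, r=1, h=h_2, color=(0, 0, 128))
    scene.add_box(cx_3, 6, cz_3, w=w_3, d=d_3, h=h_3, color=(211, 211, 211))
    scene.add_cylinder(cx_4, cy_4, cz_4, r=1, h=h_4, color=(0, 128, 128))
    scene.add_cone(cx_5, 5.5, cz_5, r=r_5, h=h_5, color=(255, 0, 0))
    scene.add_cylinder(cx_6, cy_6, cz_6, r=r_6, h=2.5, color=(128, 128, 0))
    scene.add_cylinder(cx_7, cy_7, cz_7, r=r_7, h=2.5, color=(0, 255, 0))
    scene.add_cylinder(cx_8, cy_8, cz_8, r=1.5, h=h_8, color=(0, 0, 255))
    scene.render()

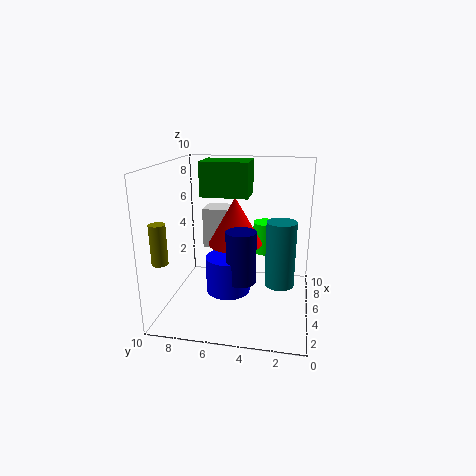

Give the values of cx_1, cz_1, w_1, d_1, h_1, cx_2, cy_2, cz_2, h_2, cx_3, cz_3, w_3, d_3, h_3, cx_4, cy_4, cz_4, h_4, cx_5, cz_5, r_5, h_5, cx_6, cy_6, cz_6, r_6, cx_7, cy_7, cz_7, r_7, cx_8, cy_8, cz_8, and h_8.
cx_1 = 6, cz_1 = 7.5, w_1 = 2.5, d_1 = 3.5, h_1 = 2.5, cx_2 = 3.5, cy_2 = 4.5, cz_2 = 2.5, h_2 = 3.5, cx_3 = 6.5, cz_3 = 3.5, w_3 = 2, d_3 = 2, h_3 = 3, cx_4 = 4.5, cy_4 = 2, cz_4 = 2, h_4 = 4.5, cx_5 = 6.5, cz_5 = 4, r_5 = 2, h_5 = 3.5, cx_6 = 1, cy_6 = 9, cz_6 = 4.5, r_6 = 0.5, cx_7 = 9, cy_7 = 3.5, cz_7 = 2.5, r_7 = 1, cx_8 = 4, cy_8 = 5.5, cz_8 = 1.5, h_8 = 2.5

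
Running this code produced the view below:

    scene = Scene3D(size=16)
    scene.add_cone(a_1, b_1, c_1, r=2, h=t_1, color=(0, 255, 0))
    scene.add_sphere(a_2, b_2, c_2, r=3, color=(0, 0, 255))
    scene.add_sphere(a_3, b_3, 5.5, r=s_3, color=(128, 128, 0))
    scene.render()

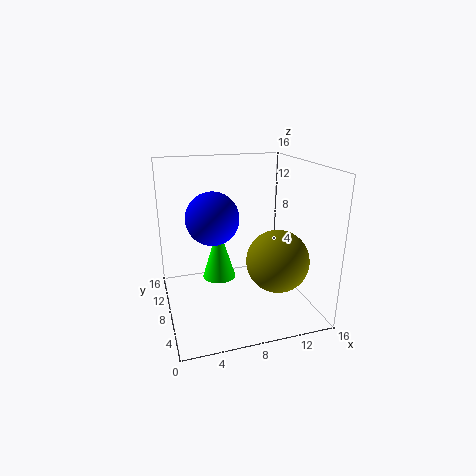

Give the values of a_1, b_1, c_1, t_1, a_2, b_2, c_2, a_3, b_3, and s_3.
a_1 = 6.5; b_1 = 11; c_1 = 2; t_1 = 6.5; a_2 = 5.5; b_2 = 9.5; c_2 = 10; a_3 = 12; b_3 = 6; s_3 = 3.5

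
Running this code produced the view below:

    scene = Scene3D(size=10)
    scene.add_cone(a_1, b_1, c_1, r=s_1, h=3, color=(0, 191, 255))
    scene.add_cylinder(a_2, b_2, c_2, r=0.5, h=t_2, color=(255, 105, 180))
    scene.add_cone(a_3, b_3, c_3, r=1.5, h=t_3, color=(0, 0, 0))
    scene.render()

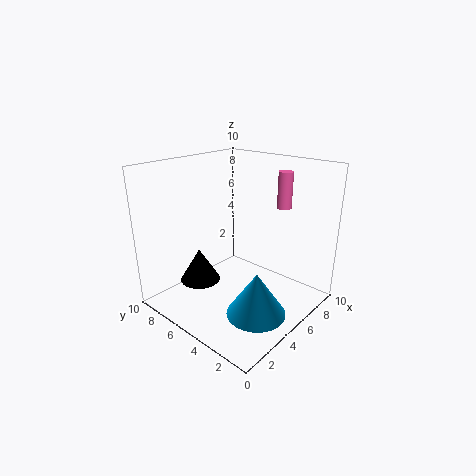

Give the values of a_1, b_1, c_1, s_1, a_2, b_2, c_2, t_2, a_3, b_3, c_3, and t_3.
a_1 = 4; b_1 = 2.5; c_1 = 0.5; s_1 = 2; a_2 = 7.5; b_2 = 3; c_2 = 7; t_2 = 2.5; a_3 = 4; b_3 = 8; c_3 = 1; t_3 = 2.5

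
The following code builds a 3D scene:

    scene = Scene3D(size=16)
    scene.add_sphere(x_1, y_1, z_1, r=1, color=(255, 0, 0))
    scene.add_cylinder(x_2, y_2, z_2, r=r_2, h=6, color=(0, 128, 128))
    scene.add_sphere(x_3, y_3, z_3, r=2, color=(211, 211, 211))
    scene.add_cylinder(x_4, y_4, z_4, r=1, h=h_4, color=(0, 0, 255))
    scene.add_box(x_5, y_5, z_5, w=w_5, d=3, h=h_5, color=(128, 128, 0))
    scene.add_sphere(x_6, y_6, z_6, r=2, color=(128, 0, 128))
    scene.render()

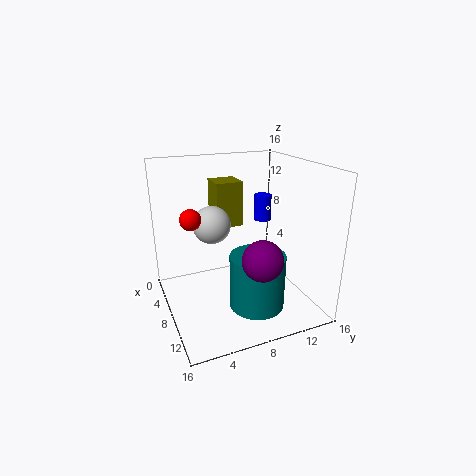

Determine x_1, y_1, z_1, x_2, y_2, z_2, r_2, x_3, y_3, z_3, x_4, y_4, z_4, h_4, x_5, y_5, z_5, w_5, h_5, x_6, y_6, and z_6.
x_1 = 11
y_1 = 2
z_1 = 12
x_2 = 11
y_2 = 9
z_2 = 1
r_2 = 3
x_3 = 8
y_3 = 5
z_3 = 10
x_4 = 6
y_4 = 12
z_4 = 9
h_4 = 3
x_5 = 4
y_5 = 6
z_5 = 9
w_5 = 3
h_5 = 5
x_6 = 14
y_6 = 8
z_6 = 8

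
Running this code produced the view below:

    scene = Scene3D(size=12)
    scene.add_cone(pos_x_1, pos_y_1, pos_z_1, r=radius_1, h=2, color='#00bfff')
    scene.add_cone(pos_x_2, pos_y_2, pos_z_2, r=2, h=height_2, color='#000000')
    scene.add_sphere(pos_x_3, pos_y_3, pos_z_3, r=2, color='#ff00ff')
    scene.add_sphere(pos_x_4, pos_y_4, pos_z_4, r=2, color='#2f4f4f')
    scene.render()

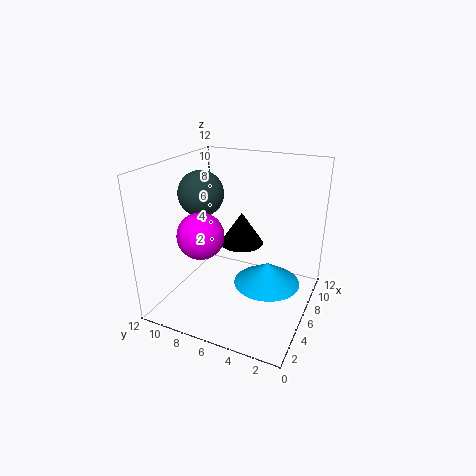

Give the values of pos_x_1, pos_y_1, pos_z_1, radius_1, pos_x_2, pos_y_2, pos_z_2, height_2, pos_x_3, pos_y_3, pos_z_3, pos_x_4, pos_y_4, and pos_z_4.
pos_x_1 = 8
pos_y_1 = 4
pos_z_1 = 1
radius_1 = 3
pos_x_2 = 9
pos_y_2 = 7
pos_z_2 = 4
height_2 = 3
pos_x_3 = 5
pos_y_3 = 9
pos_z_3 = 6
pos_x_4 = 7
pos_y_4 = 10
pos_z_4 = 9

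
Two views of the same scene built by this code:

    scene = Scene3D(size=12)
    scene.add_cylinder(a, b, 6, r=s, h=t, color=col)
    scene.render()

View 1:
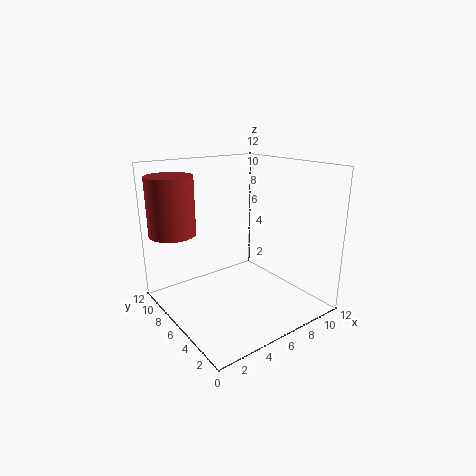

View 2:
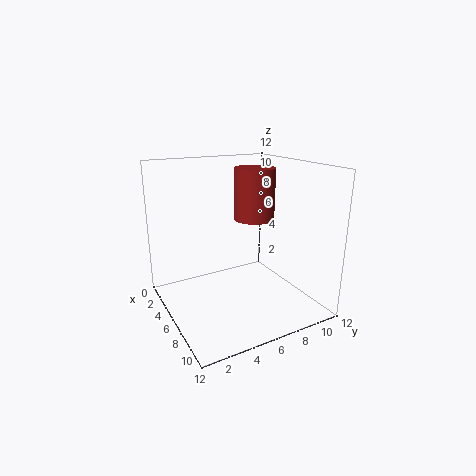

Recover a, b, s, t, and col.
a = 2; b = 10; s = 2; t = 5; col = 'brown'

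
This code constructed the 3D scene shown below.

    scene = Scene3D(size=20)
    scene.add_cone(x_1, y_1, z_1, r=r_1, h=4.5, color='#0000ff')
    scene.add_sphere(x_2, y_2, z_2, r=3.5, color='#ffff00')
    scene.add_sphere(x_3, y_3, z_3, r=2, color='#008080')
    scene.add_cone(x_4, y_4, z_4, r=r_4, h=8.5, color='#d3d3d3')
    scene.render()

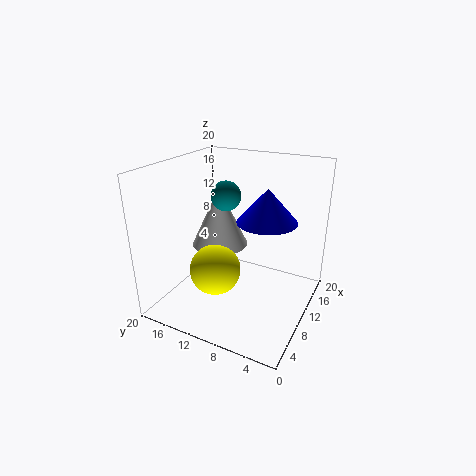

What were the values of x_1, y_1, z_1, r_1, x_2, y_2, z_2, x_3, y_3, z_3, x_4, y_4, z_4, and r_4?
x_1 = 10.5; y_1 = 6; z_1 = 13; r_1 = 4; x_2 = 7; y_2 = 12; z_2 = 6; x_3 = 9.5; y_3 = 11.5; z_3 = 16; x_4 = 11; y_4 = 13.5; z_4 = 8; r_4 = 4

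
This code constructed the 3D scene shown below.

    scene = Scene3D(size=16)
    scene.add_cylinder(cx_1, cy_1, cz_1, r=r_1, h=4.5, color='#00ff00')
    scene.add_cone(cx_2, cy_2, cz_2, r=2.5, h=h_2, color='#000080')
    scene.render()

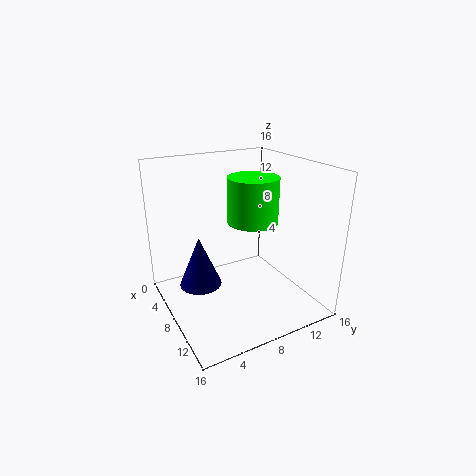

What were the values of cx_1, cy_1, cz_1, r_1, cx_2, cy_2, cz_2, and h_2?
cx_1 = 11, cy_1 = 8, cz_1 = 11, r_1 = 2.5, cx_2 = 5, cy_2 = 4.5, cz_2 = 1.5, h_2 = 6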